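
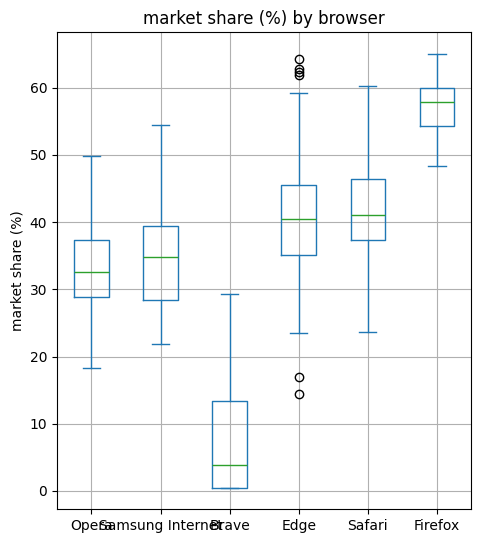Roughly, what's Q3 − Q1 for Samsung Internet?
Q3 ≈ 40, Q1 ≈ 30; IQR ≈ 10.

≈ 10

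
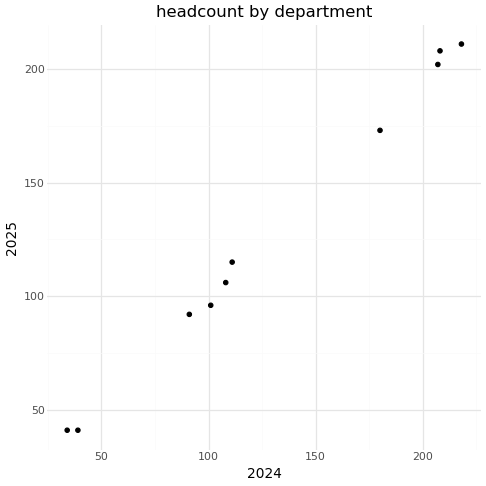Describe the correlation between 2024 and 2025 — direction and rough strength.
Points are positively correlated; strong (|r| ≈ 1.0).

positive, strong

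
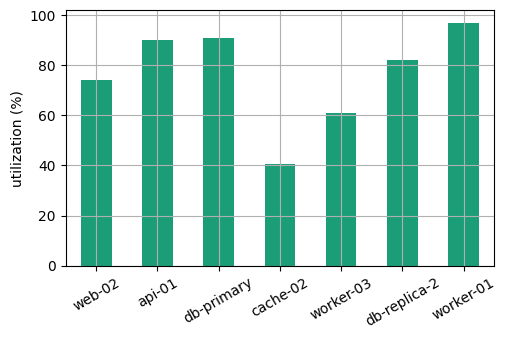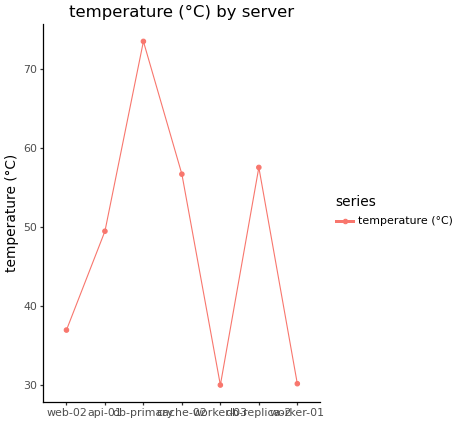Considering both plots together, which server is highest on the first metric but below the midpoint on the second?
worker-01

Chart 2 median temperature (°C) ≈ 50; below-median servers: web-02, worker-03, worker-01. Among those, worker-01 has the highest utilization (%) (≈ 100).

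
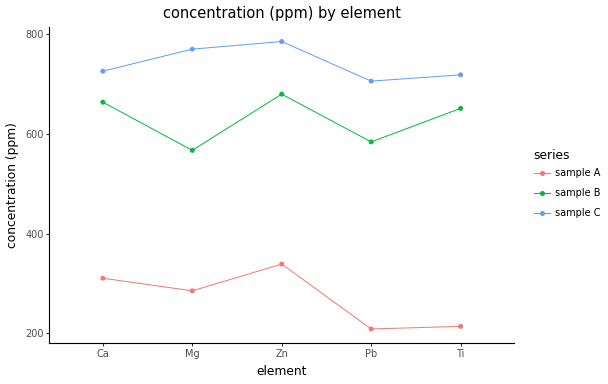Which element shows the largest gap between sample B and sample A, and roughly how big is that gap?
Ti, ≈ 450 ppm

Ti: sample B ≈ 650, sample A ≈ 200 → gap ≈ 450. Next-largest (Pb) is only ≈ 400.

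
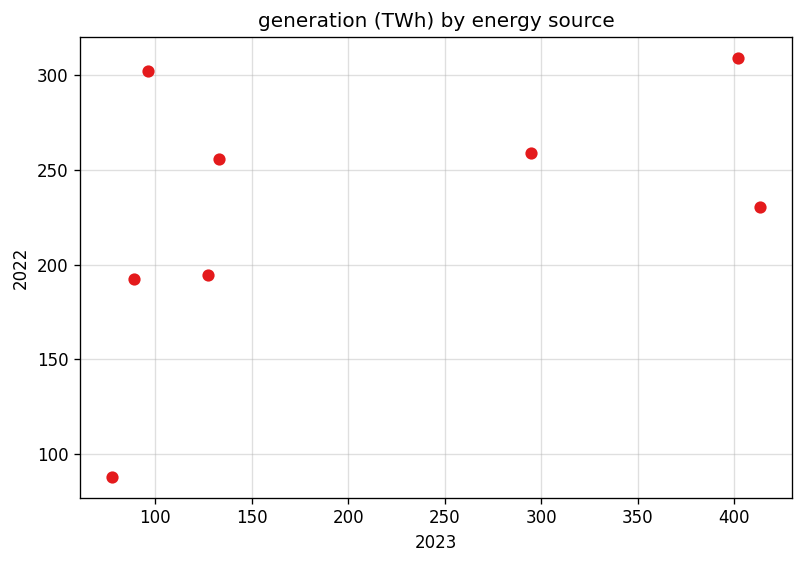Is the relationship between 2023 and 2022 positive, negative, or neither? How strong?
Points are positively correlated; moderate (|r| ≈ 0.5).

positive, moderate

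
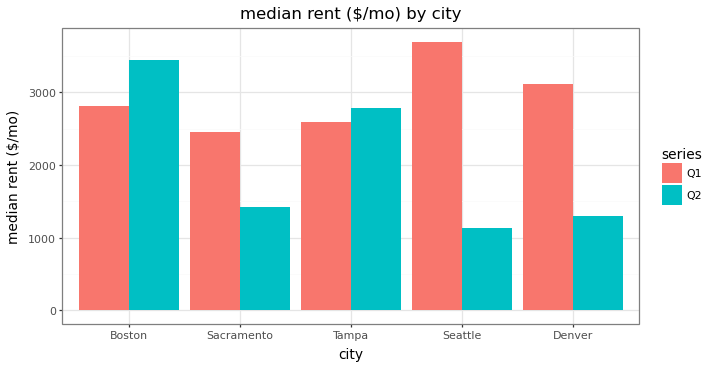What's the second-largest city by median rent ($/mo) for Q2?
Top 3 for Q2: Boston ≈ 3500, Tampa ≈ 3000, Sacramento ≈ 1500.

Tampa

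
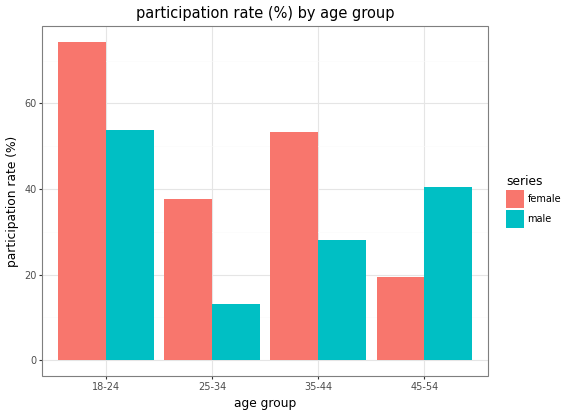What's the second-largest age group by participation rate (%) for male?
Top 3 for male: 18-24 ≈ 50, 45-54 ≈ 40, 35-44 ≈ 30.

45-54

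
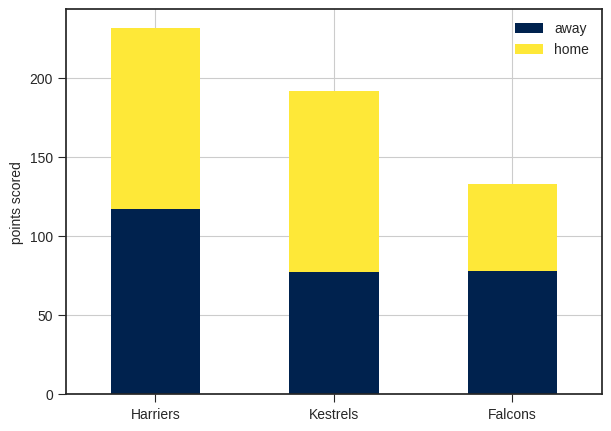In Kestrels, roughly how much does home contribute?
≈ 120

home top ≈ 200, bottom ≈ 80; segment ≈ 120.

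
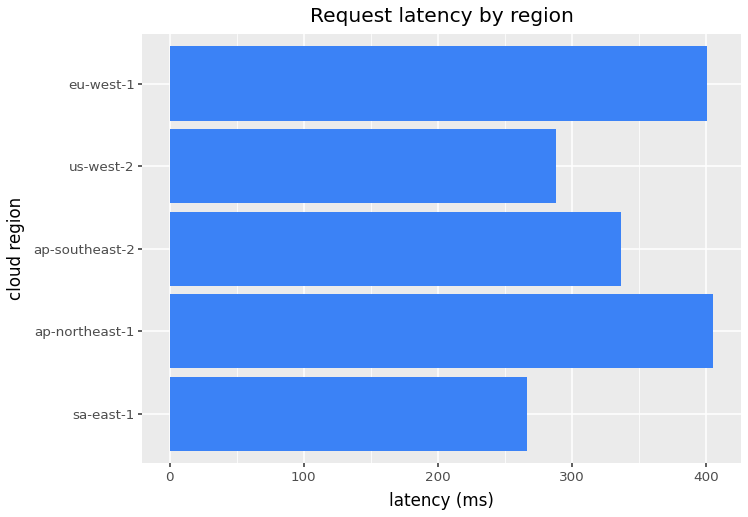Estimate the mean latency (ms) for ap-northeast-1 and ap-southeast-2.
≈ 375

(400 + 350) / 2 ≈ 375.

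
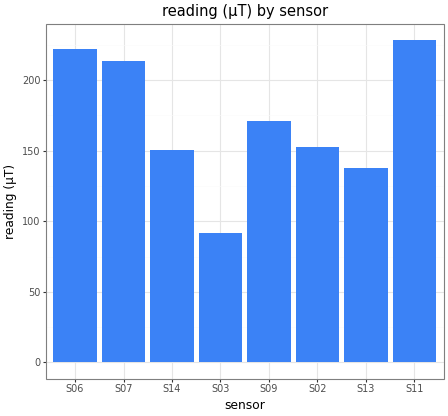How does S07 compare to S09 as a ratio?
S07 ≈ 220, S09 ≈ 180; 220/180 ≈ 1.22.

≈ 1.22×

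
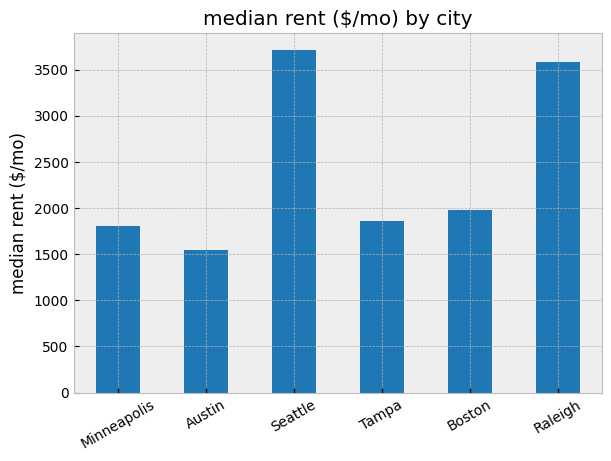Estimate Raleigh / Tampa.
≈ 1.75×

Raleigh ≈ 3500, Tampa ≈ 2000; 3500/2000 ≈ 1.75.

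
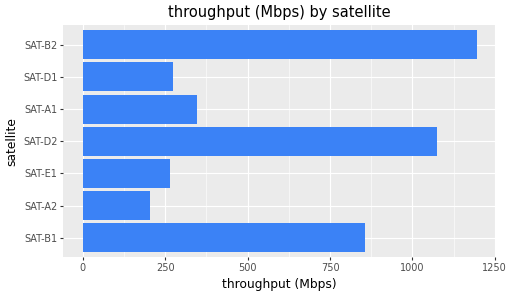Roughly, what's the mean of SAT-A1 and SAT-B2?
(300 + 1200) / 2 ≈ 750.

≈ 750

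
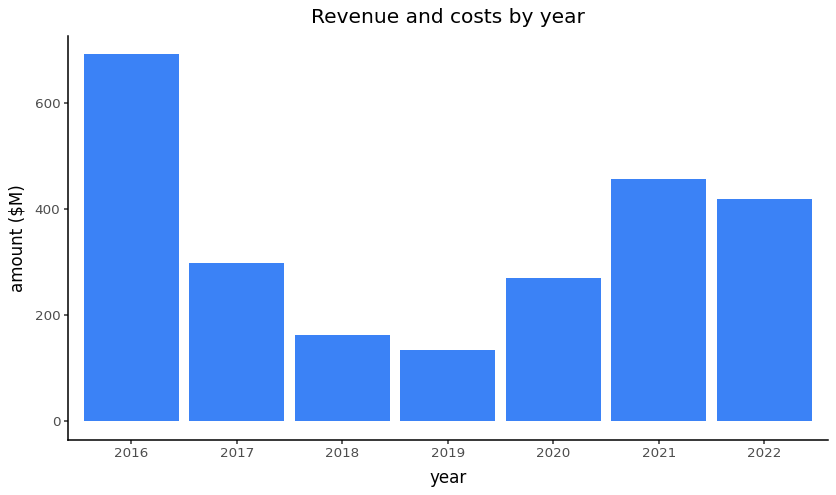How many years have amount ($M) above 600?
Above 600: 2016.

1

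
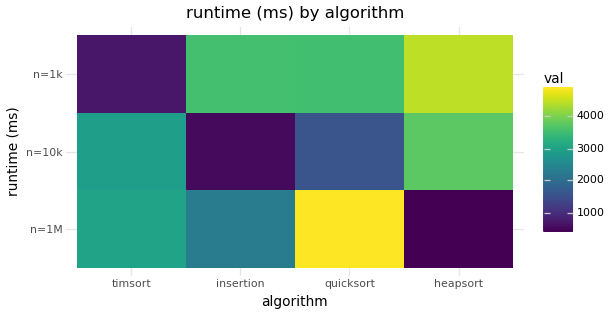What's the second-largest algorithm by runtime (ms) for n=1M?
Top 3 for n=1M: quicksort ≈ 5000, timsort ≈ 3000, insertion ≈ 2500.

timsort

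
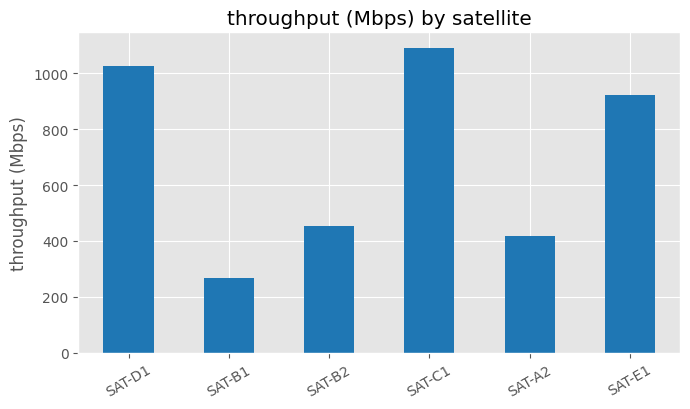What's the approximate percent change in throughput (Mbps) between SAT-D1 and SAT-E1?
SAT-D1 ≈ 1000, SAT-E1 ≈ 900; (900 − 1000) / 1000 ≈ -10%.

≈ -10%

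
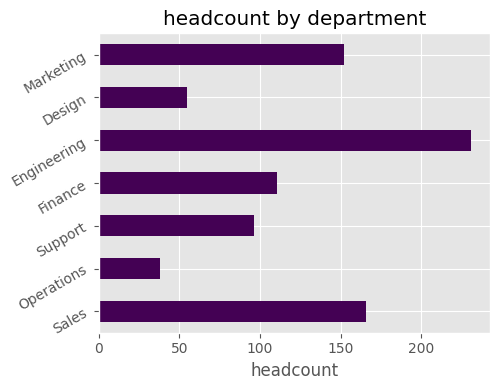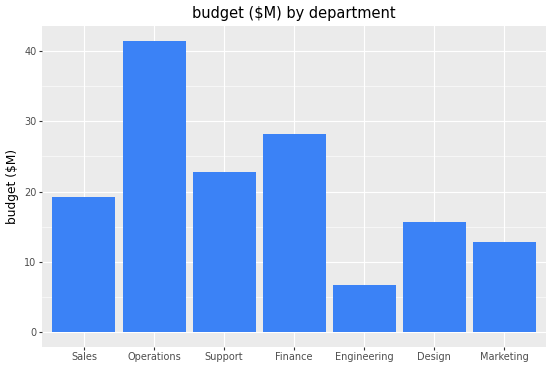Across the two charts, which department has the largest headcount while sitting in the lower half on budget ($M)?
Chart 2 median budget ($M) ≈ 20; below-median departments: Engineering, Design, Marketing. Among those, Engineering has the highest headcount (≈ 225).

Engineering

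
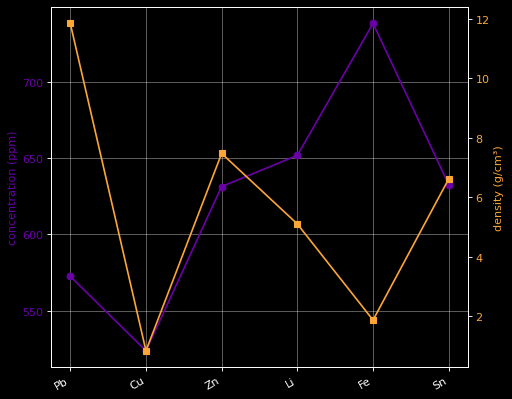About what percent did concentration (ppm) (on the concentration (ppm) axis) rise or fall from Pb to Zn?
Pb ≈ 580, Zn ≈ 640; (640 − 580) / 580 ≈ +10.3%.

≈ +10.3%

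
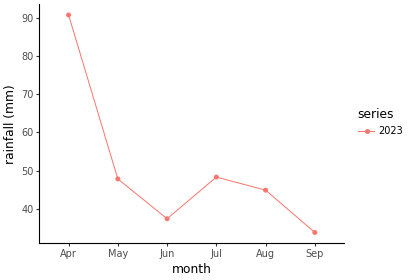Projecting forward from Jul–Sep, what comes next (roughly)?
≈ 27.5

Last three: 50, 45, 35 → slope ≈ -7.5/step → next ≈ 27.5.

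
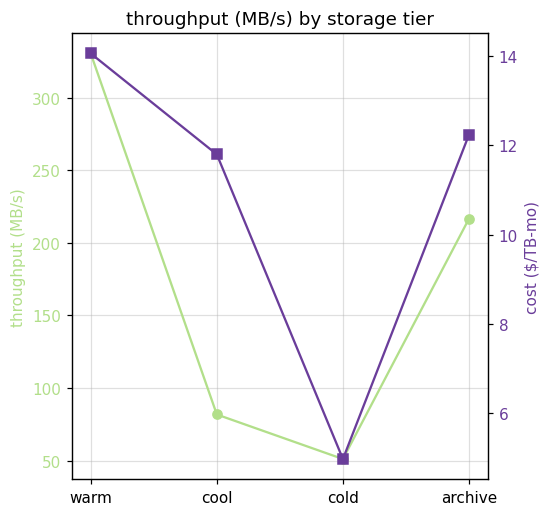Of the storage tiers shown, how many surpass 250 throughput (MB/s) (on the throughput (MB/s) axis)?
1

Above 250: warm.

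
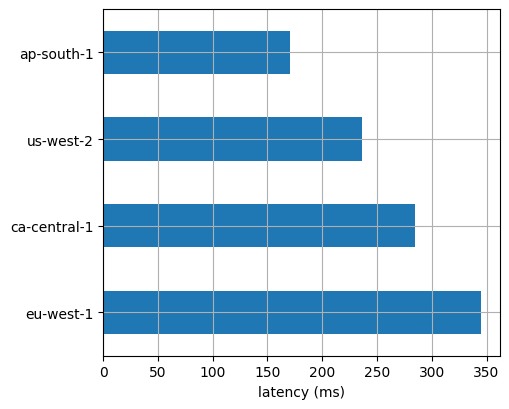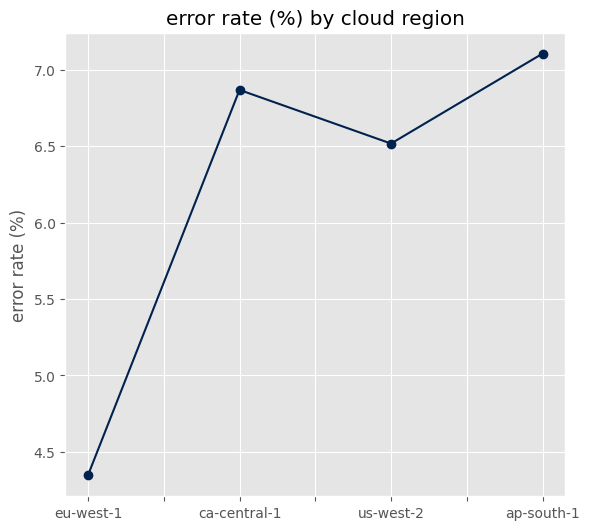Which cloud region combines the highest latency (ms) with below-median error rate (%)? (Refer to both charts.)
eu-west-1

Chart 2 median error rate (%) ≈ 7; below-median cloud regions: eu-west-1, us-west-2. Among those, eu-west-1 has the highest latency (ms) (≈ 350).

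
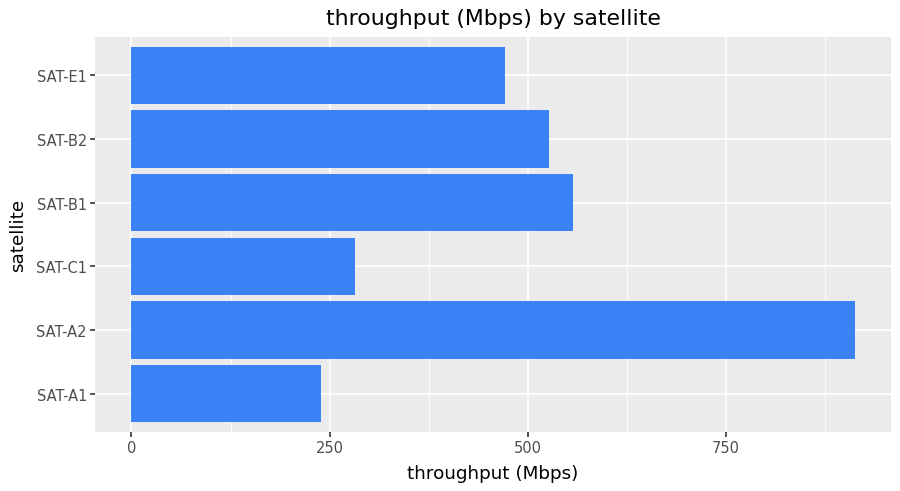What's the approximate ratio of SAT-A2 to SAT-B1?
≈ 1.5×

SAT-A2 ≈ 900, SAT-B1 ≈ 600; 900/600 ≈ 1.5.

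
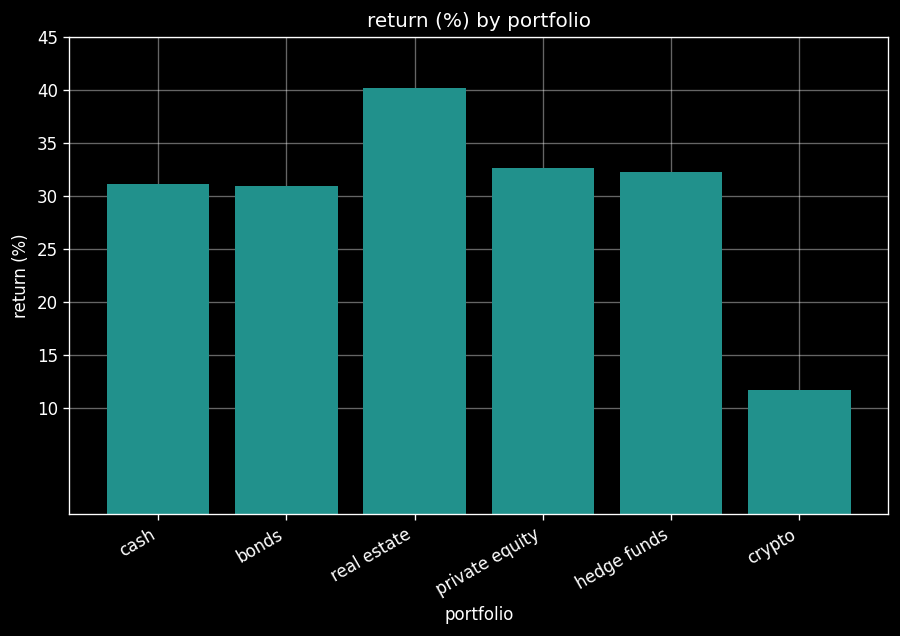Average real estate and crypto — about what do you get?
(40 + 10) / 2 ≈ 25.

≈ 25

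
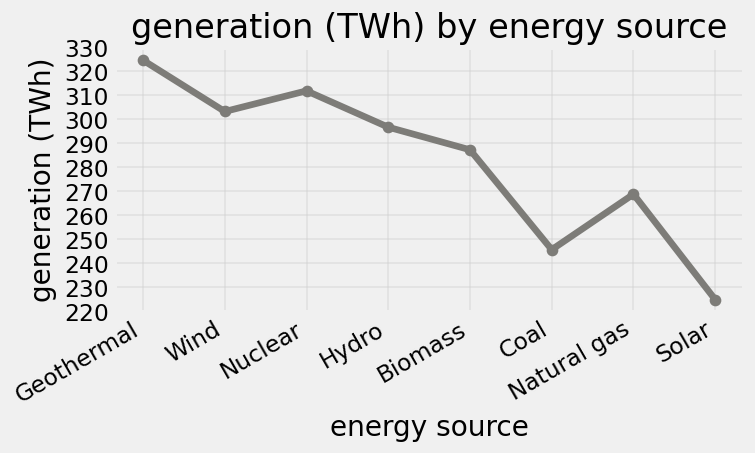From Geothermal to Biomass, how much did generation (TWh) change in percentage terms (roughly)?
≈ -9.4%

Geothermal ≈ 320, Biomass ≈ 290; (290 − 320) / 320 ≈ -9.4%.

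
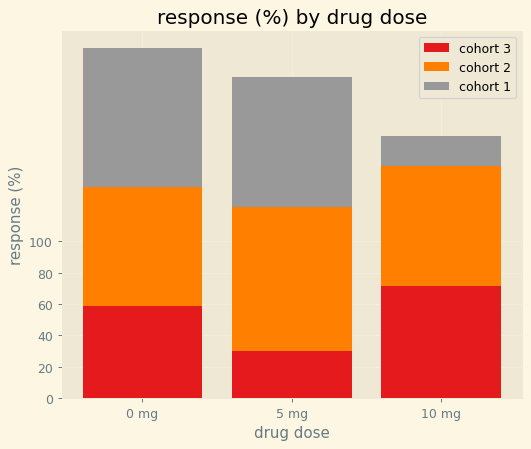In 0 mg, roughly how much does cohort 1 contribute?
≈ 80

cohort 1 top ≈ 220, bottom ≈ 140; segment ≈ 80.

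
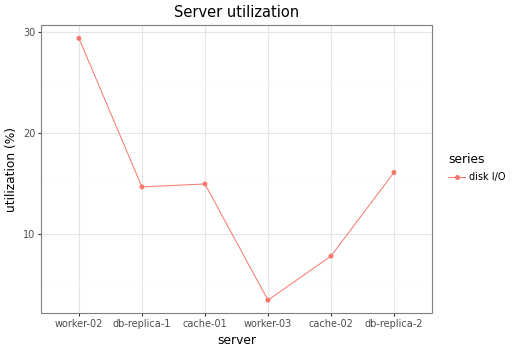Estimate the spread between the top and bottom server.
≈ 25

Max worker-02 ≈ 30, min worker-03 ≈ 5; range ≈ 25.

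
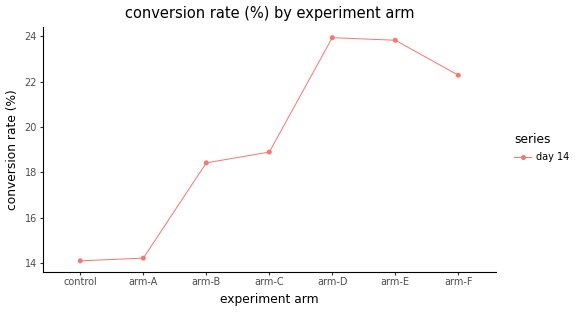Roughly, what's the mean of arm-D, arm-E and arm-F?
≈ 23

(24 + 24 + 22) / 3 ≈ 23.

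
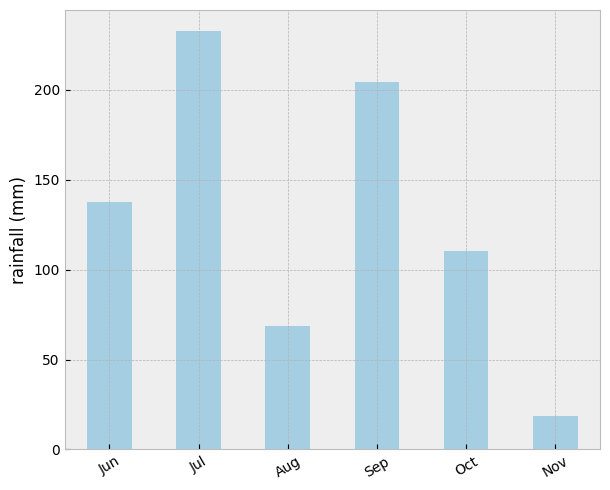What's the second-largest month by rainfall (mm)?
Top 3: Jul ≈ 240, Sep ≈ 200, Jun ≈ 140.

Sep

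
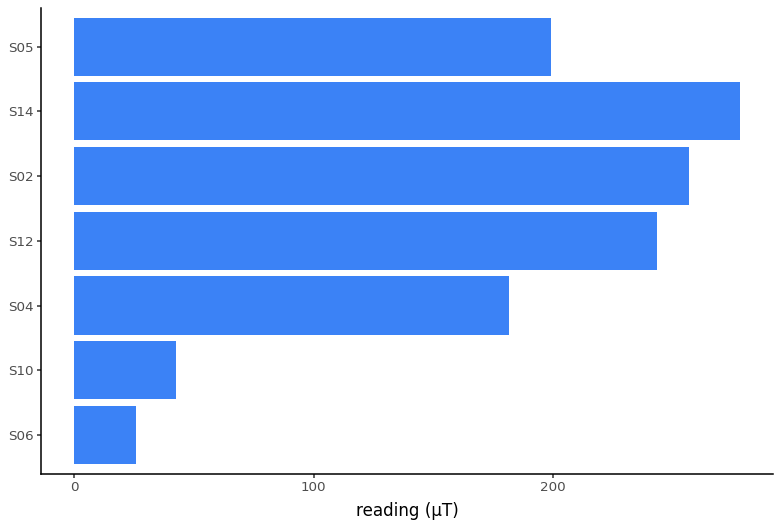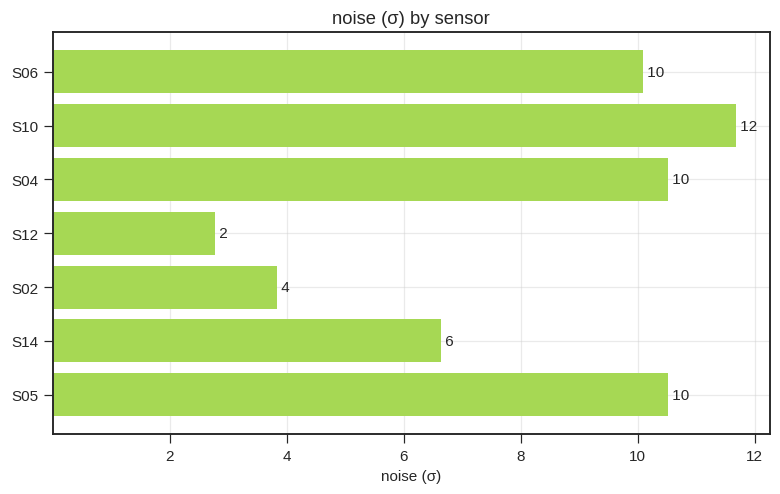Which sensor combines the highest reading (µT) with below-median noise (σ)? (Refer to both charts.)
S14

Chart 2 median noise (σ) ≈ 10; below-median sensors: S12, S02, S14. Among those, S14 has the highest reading (µT) (≈ 300).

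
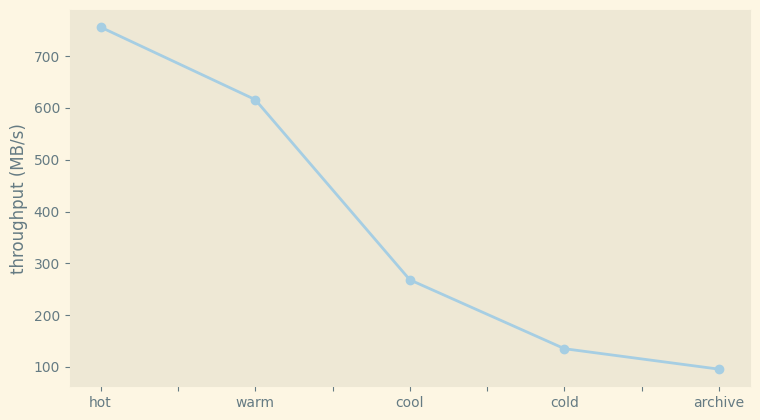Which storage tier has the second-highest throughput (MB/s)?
Top 3: hot ≈ 800, warm ≈ 600, cool ≈ 300.

warm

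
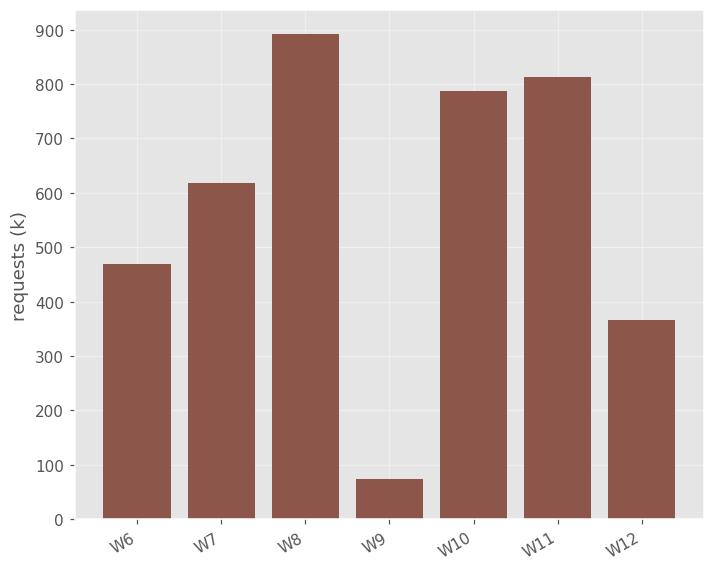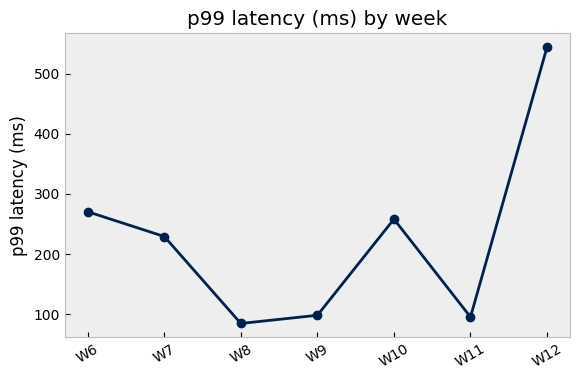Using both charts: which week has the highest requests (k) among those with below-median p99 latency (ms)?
W8

Chart 2 median p99 latency (ms) ≈ 250; below-median weeks: W8, W9, W11. Among those, W8 has the highest requests (k) (≈ 900).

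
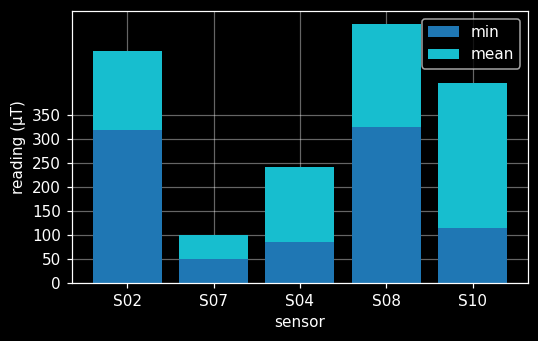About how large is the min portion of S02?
≈ 300

min top ≈ 300, bottom ≈ 0; segment ≈ 300.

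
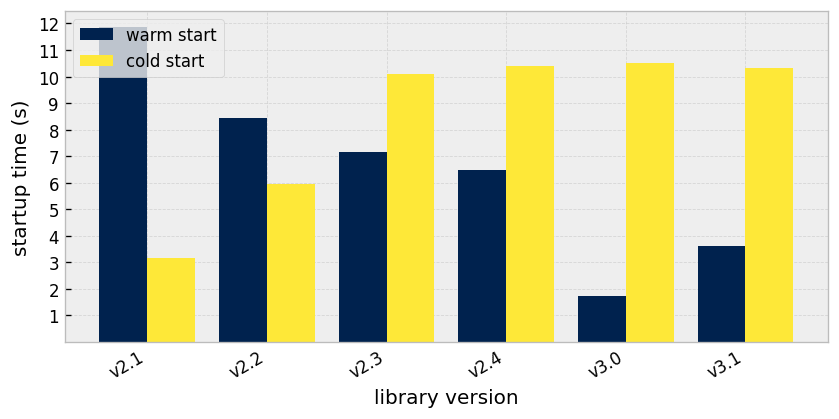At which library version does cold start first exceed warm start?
v2.3

v2.2: cold start ≈ 6 vs warm start ≈ 8 (not yet); v2.3: cold start ≈ 10 vs warm start ≈ 7 (first crossover).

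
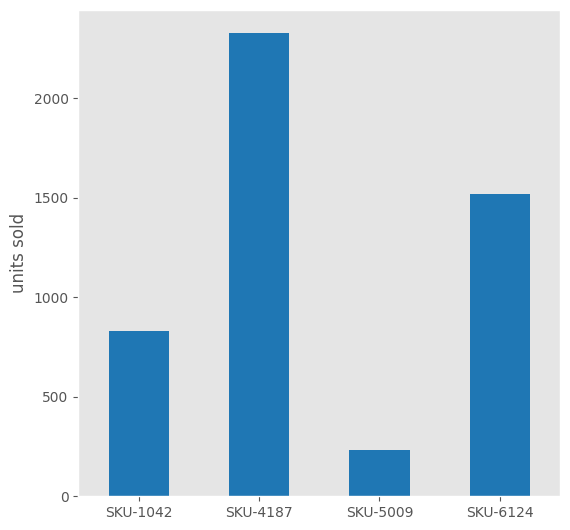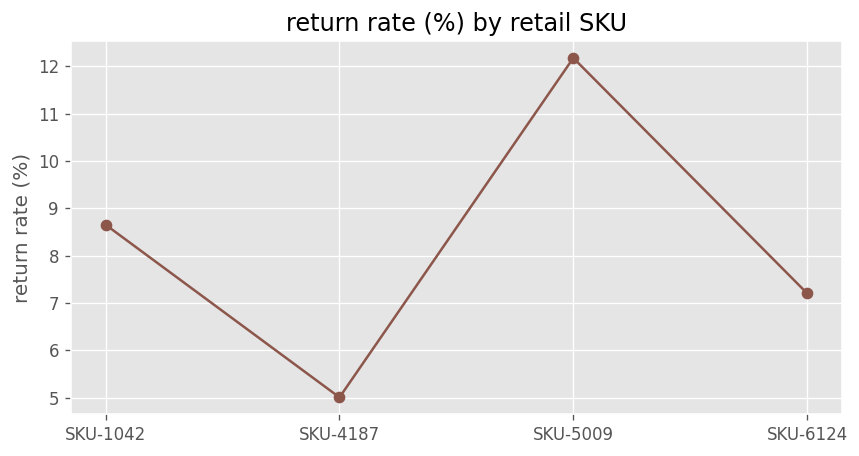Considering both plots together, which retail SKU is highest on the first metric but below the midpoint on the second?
SKU-4187

Chart 2 median return rate (%) ≈ 8; below-median retail SKUs: SKU-4187, SKU-6124. Among those, SKU-4187 has the highest units sold (≈ 2500).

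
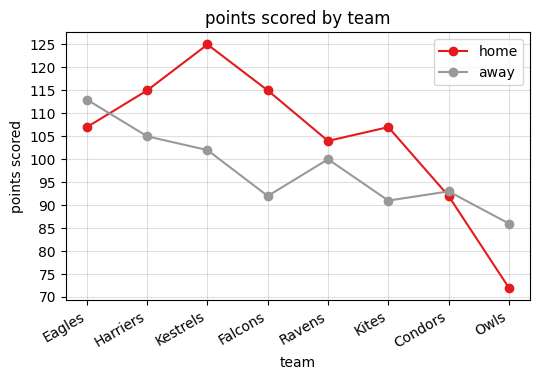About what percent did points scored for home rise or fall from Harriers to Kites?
Harriers ≈ 115, Kites ≈ 105; (105 − 115) / 115 ≈ -8.7%.

≈ -8.7%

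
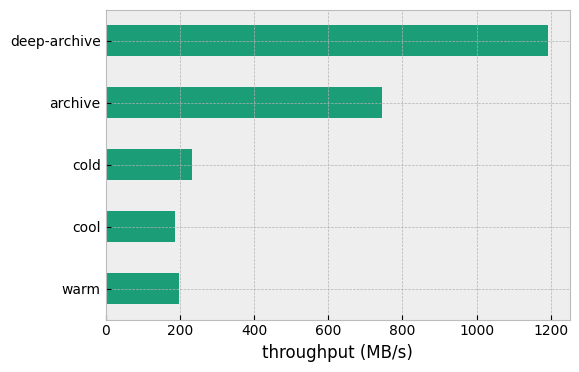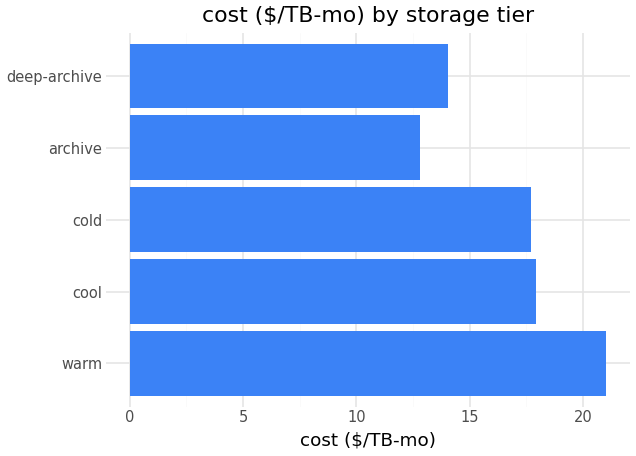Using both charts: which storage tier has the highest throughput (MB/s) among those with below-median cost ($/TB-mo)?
deep-archive

Chart 2 median cost ($/TB-mo) ≈ 18; below-median storage tiers: archive, deep-archive. Among those, deep-archive has the highest throughput (MB/s) (≈ 1200).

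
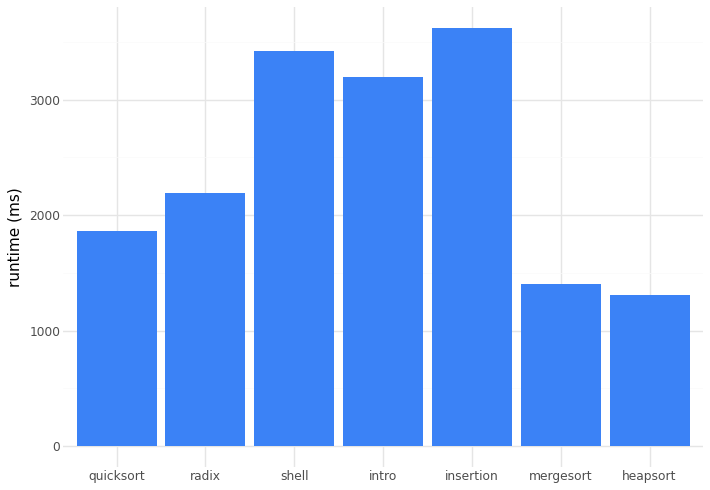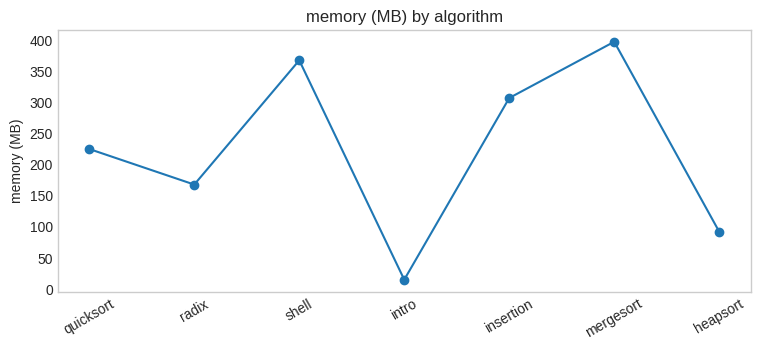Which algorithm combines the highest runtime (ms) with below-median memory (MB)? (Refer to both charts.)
Chart 2 median memory (MB) ≈ 200; below-median algorithms: radix, intro, heapsort. Among those, intro has the highest runtime (ms) (≈ 3000).

intro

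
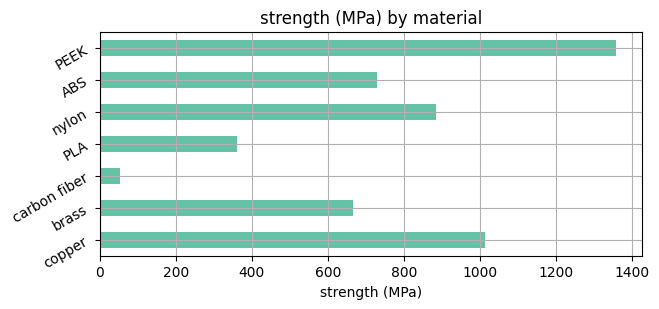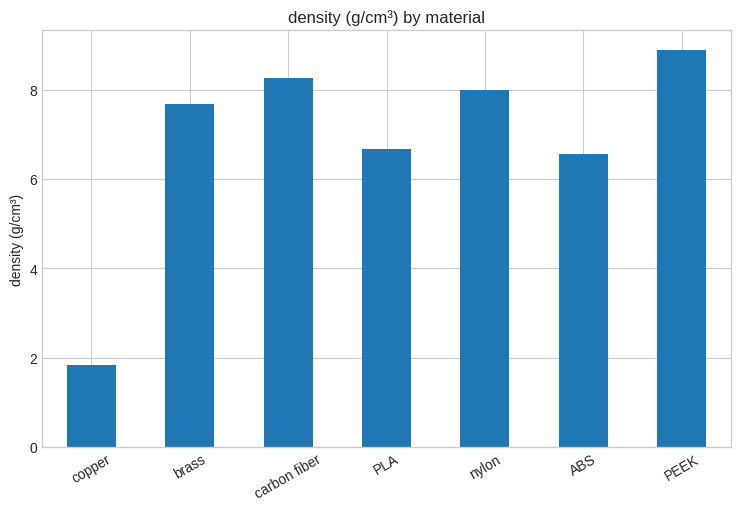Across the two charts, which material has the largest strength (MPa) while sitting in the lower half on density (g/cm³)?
copper

Chart 2 median density (g/cm³) ≈ 8; below-median materials: copper, PLA, ABS. Among those, copper has the highest strength (MPa) (≈ 1000).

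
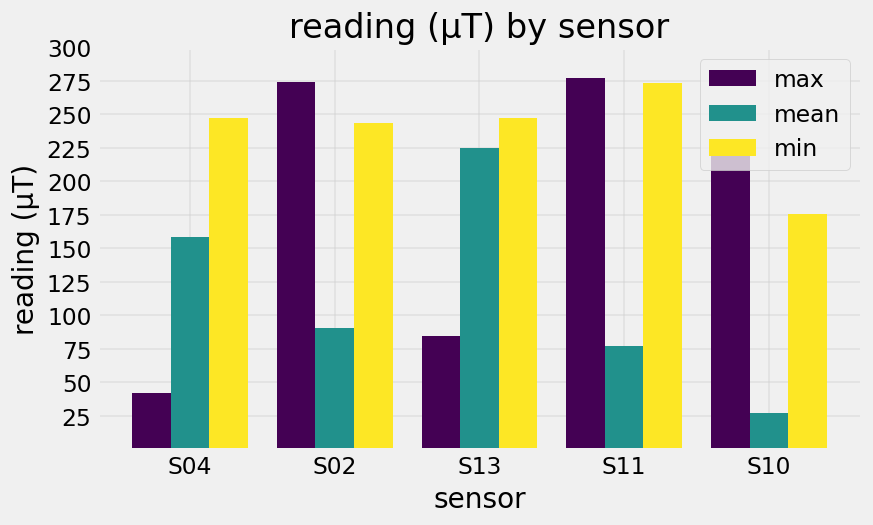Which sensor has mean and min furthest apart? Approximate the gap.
S11, ≈ 200 µT

S11: mean ≈ 75, min ≈ 275 → gap ≈ 200. Next-largest (S02) is only ≈ 150.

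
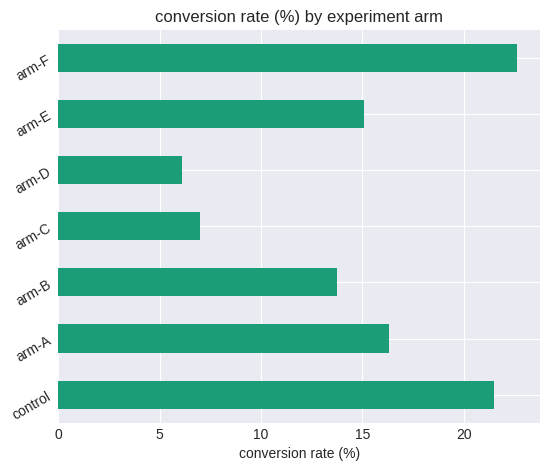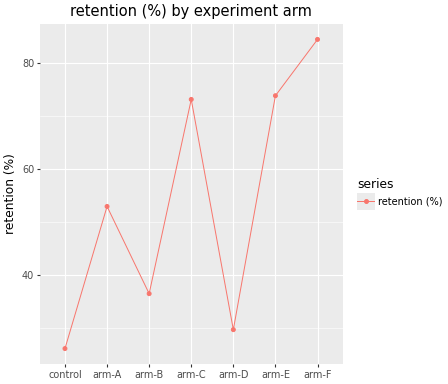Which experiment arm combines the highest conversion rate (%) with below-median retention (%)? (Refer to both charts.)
control

Chart 2 median retention (%) ≈ 50; below-median experiment arms: control, arm-B, arm-D. Among those, control has the highest conversion rate (%) (≈ 20).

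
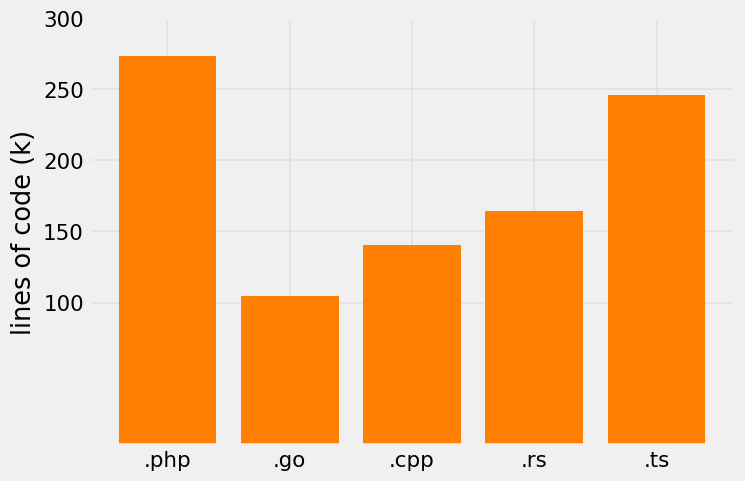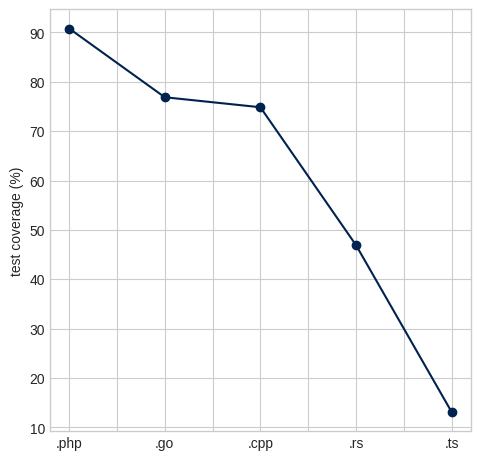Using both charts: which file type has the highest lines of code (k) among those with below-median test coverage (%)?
Chart 2 median test coverage (%) ≈ 70; below-median file types: .rs, .ts. Among those, .ts has the highest lines of code (k) (≈ 250).

.ts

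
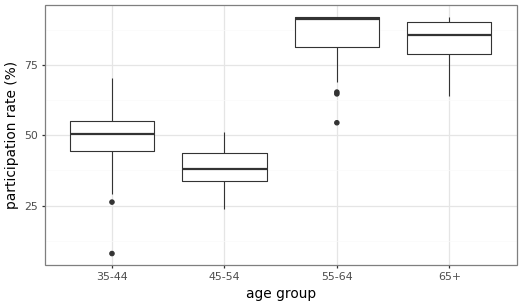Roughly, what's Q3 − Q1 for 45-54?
Q3 ≈ 45, Q1 ≈ 35; IQR ≈ 10.

≈ 10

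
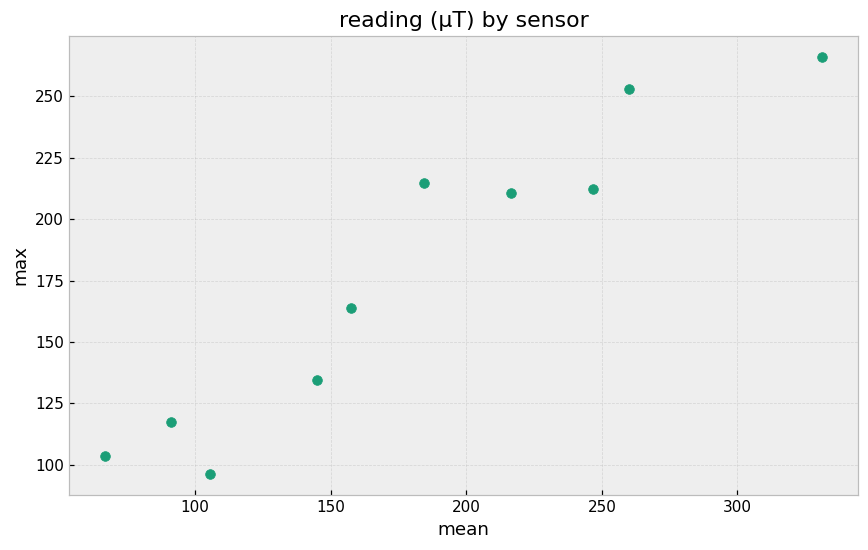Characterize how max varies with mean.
positive, strong

Points are positively correlated; strong (|r| ≈ 1.0).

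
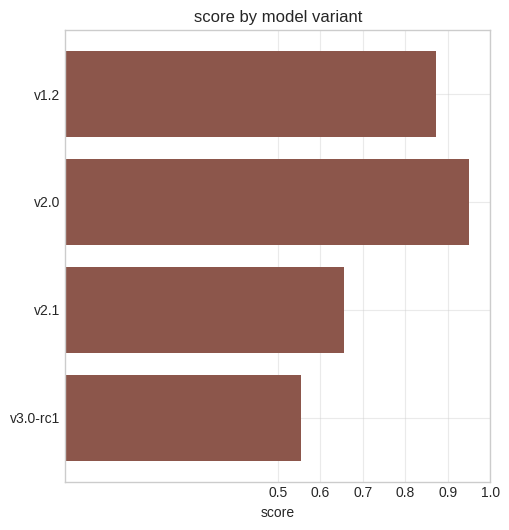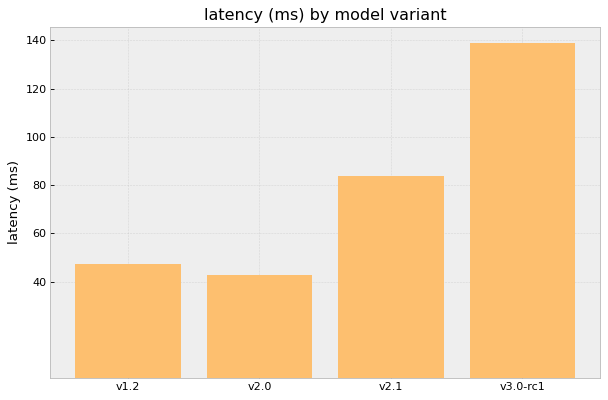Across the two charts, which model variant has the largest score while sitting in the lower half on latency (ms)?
v2.0

Chart 2 median latency (ms) ≈ 60; below-median model variants: v1.2, v2.0. Among those, v2.0 has the highest score (≈ 1).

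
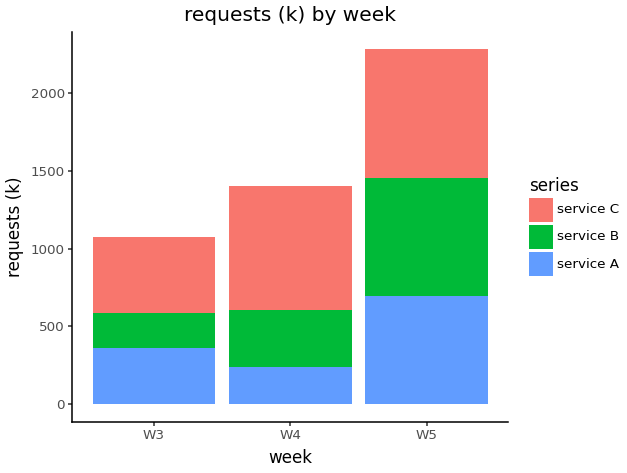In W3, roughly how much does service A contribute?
≈ 400

service A top ≈ 400, bottom ≈ 0; segment ≈ 400.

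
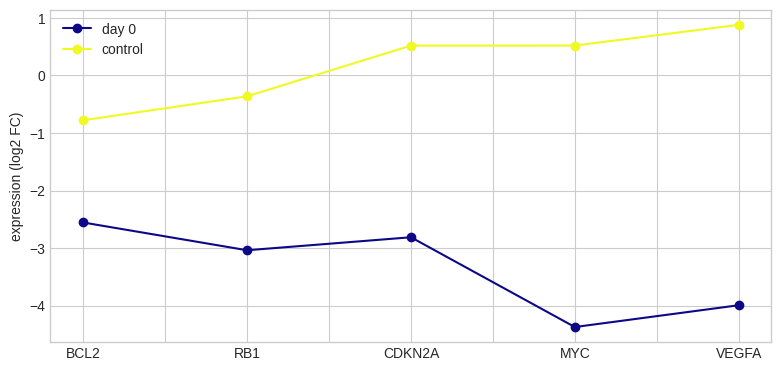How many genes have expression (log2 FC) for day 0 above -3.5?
3

Above -3.5: BCL2, RB1, CDKN2A.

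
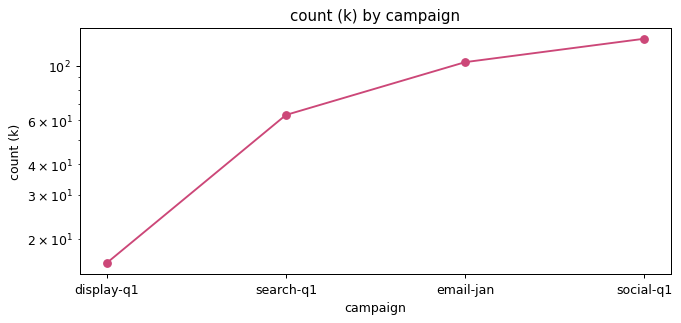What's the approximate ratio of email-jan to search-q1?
email-jan ≈ 100, search-q1 ≈ 60; 100/60 ≈ 1.67.

≈ 1.67×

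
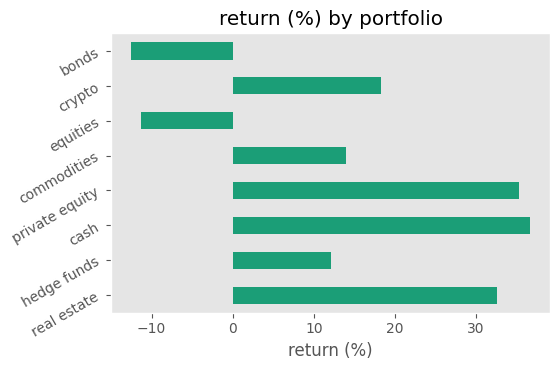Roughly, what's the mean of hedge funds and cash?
≈ 22

(10 + 35) / 2 ≈ 22.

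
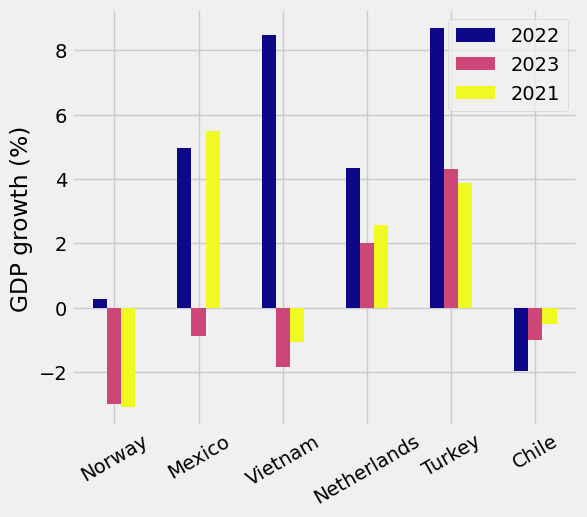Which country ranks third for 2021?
Netherlands

Top 4 for 2021: Mexico ≈ 5, Turkey ≈ 4, Netherlands ≈ 3, Chile ≈ -1.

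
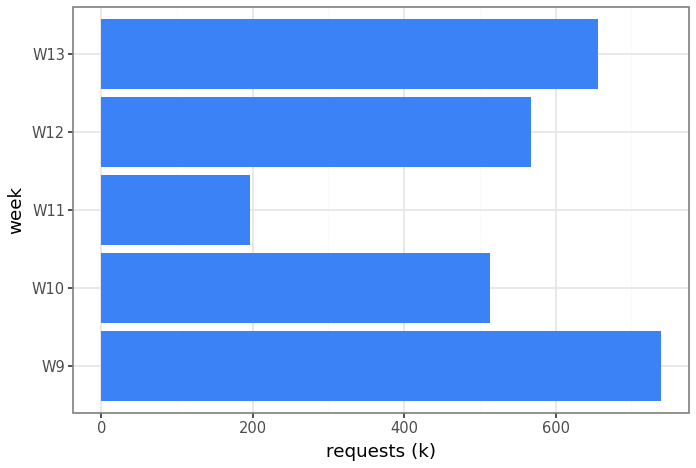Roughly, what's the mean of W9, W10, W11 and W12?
(700 + 500 + 200 + 600) / 4 ≈ 500.

≈ 500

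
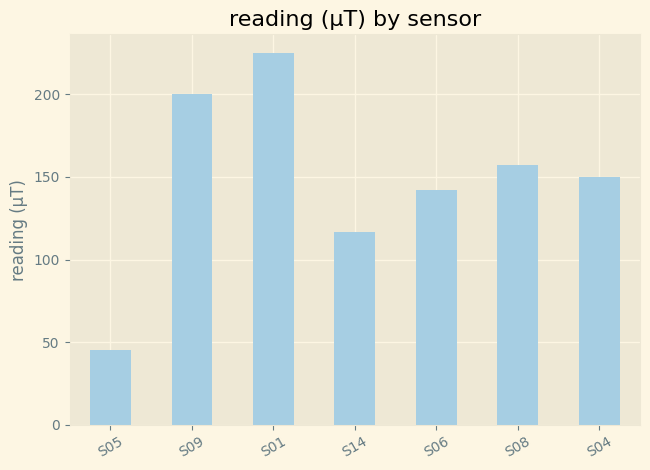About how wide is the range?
≈ 180

Max S01 ≈ 220, min S05 ≈ 40; range ≈ 180.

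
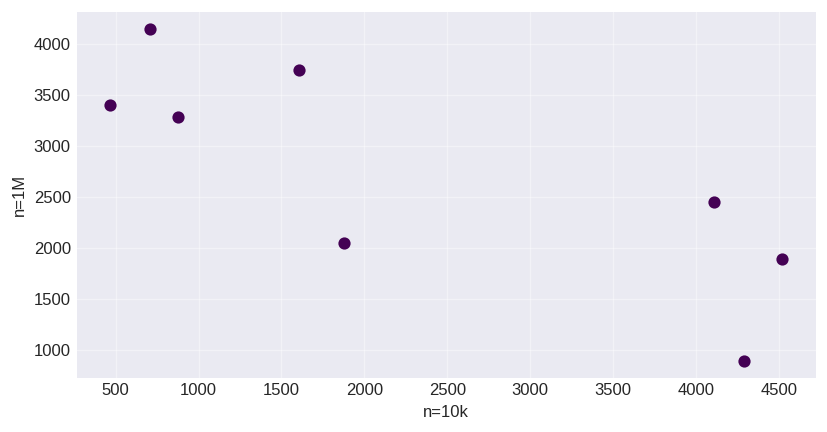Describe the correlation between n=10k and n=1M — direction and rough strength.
Points are negatively correlated; strong (|r| ≈ 0.8).

negative, strong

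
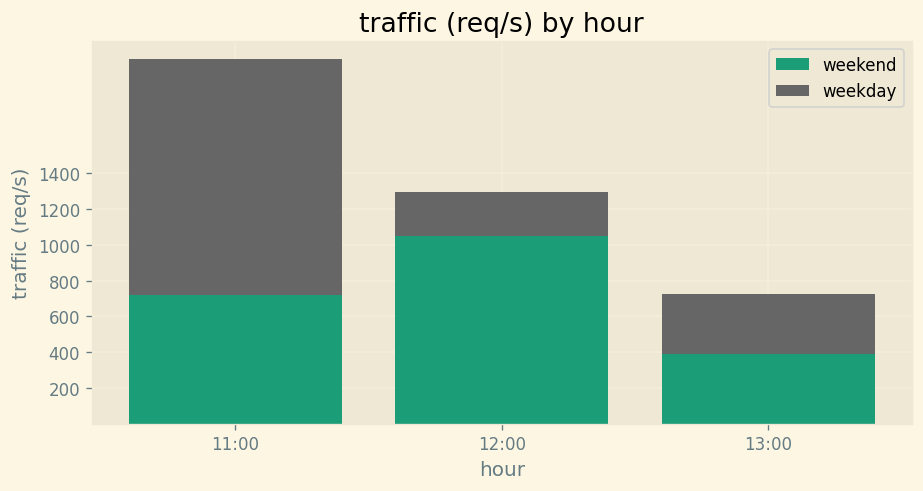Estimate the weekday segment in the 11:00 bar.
≈ 1200

weekday top ≈ 2000, bottom ≈ 800; segment ≈ 1200.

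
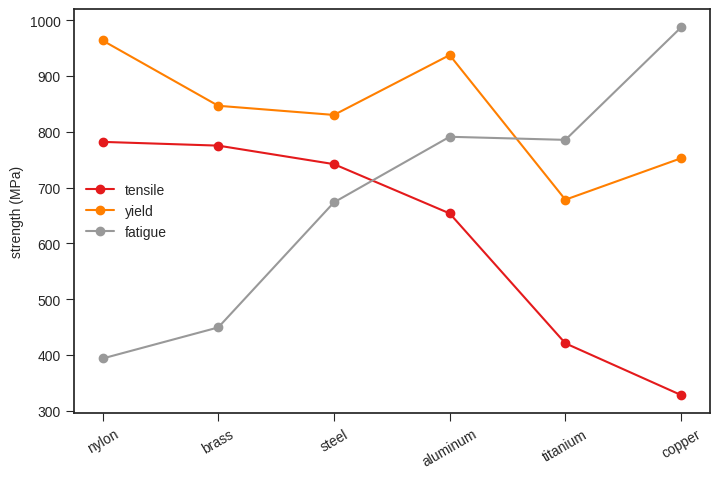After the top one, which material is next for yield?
aluminum

Top 3 for yield: nylon ≈ 1000, aluminum ≈ 900, brass ≈ 800.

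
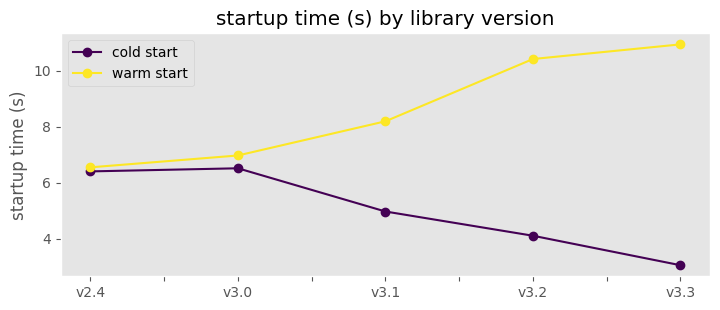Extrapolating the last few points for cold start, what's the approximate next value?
Last three: 5, 4, 3 → slope ≈ -1/step → next ≈ 2.

≈ 2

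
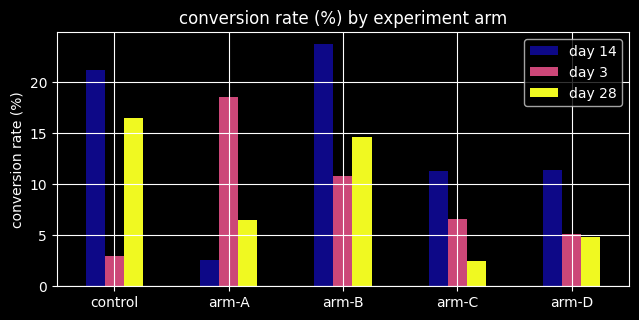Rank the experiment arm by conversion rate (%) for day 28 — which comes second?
Top 3 for day 28: control ≈ 16, arm-B ≈ 14, arm-A ≈ 6.

arm-B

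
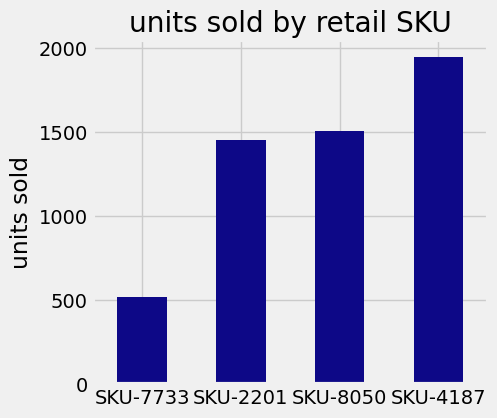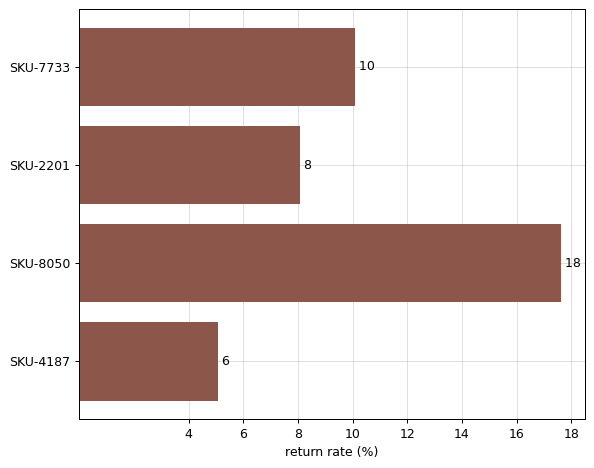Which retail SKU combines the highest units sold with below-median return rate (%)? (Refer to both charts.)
Chart 2 median return rate (%) ≈ 10; below-median retail SKUs: SKU-2201, SKU-4187. Among those, SKU-4187 has the highest units sold (≈ 2000).

SKU-4187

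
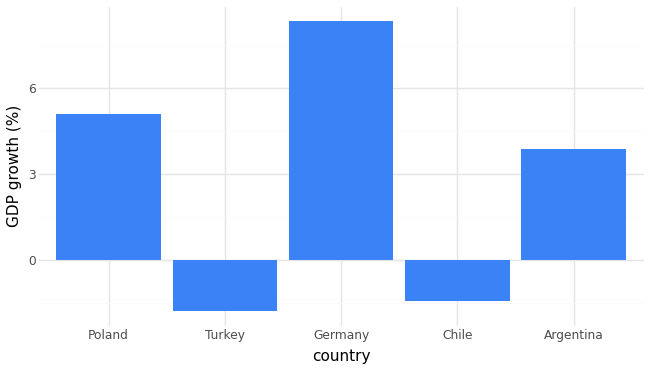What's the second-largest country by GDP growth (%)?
Poland

Top 3: Germany ≈ 8, Poland ≈ 5, Argentina ≈ 4.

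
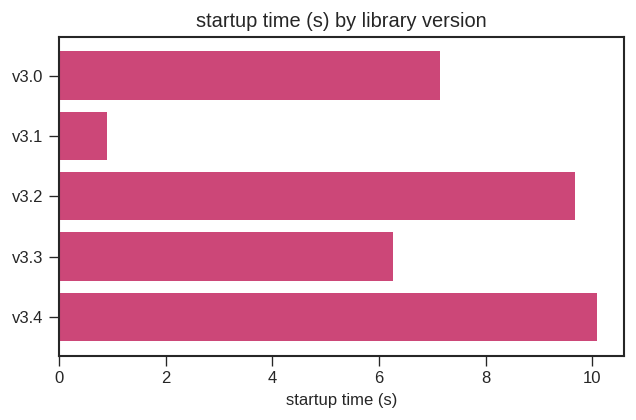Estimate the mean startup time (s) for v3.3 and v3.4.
≈ 8

(6 + 10) / 2 ≈ 8.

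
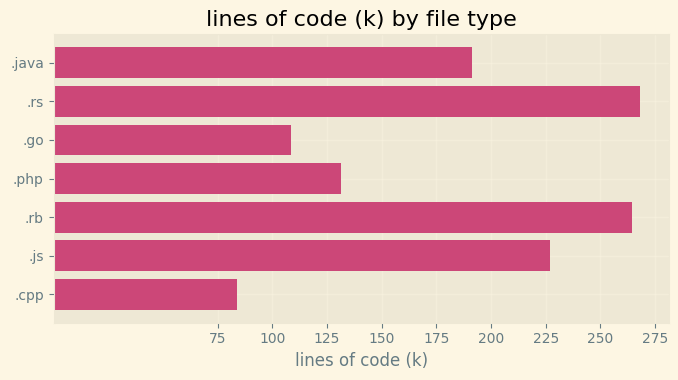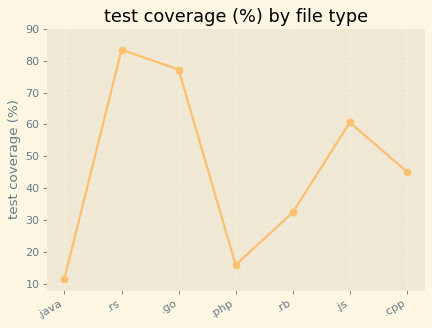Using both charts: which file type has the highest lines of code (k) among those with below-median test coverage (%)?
.rb

Chart 2 median test coverage (%) ≈ 50; below-median file types: .java, .php, .rb. Among those, .rb has the highest lines of code (k) (≈ 275).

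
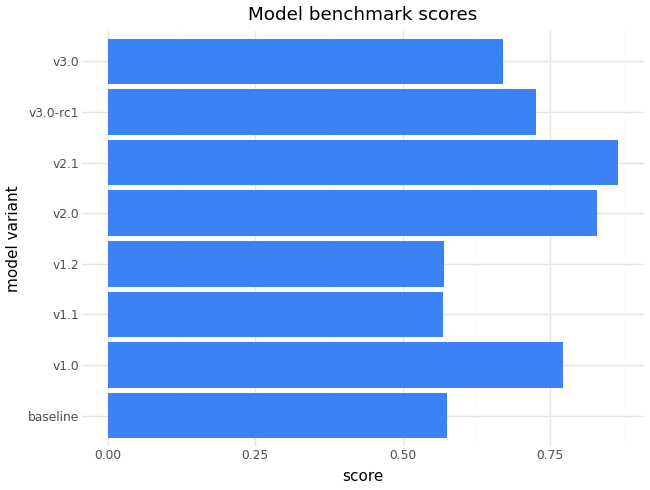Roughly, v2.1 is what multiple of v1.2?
v2.1 ≈ 0.9, v1.2 ≈ 0.6; 0.9/0.6 ≈ 1.5.

≈ 1.5×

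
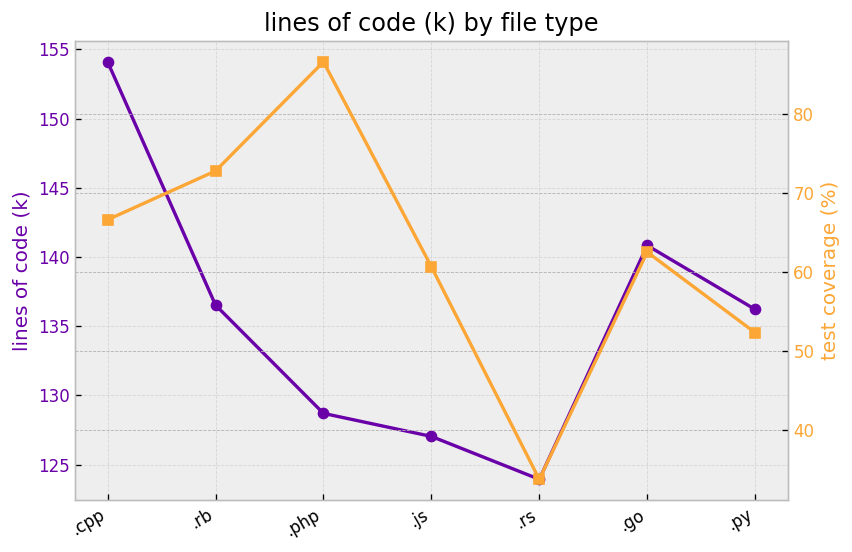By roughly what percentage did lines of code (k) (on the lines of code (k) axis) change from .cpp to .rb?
.cpp ≈ 155, .rb ≈ 135; (135 − 155) / 155 ≈ -12.9%.

≈ -12.9%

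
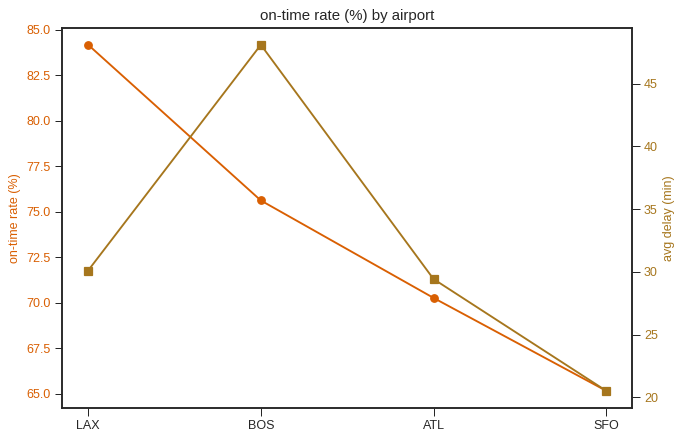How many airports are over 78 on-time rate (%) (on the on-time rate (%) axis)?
1

Above 78: LAX.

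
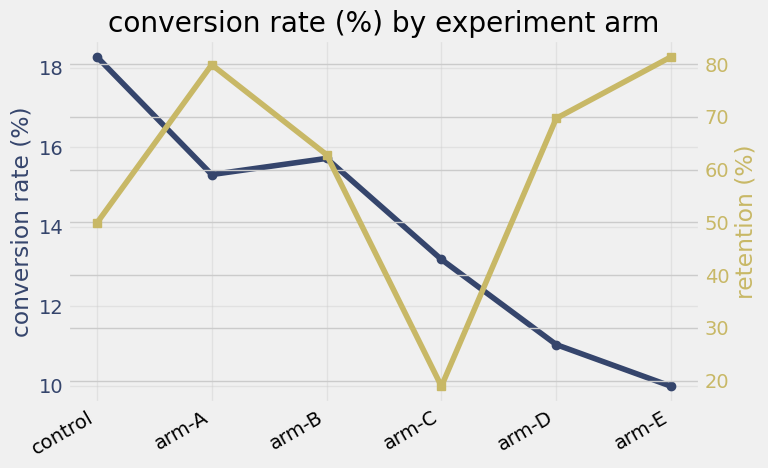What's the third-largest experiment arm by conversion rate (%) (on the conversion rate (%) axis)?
arm-A

Top 4 (on the conversion rate (%) axis): control ≈ 18, arm-B ≈ 16, arm-A ≈ 15, arm-C ≈ 13.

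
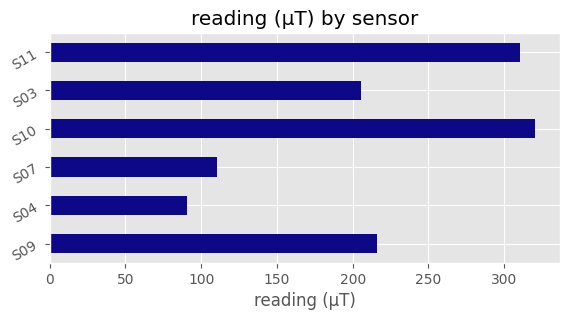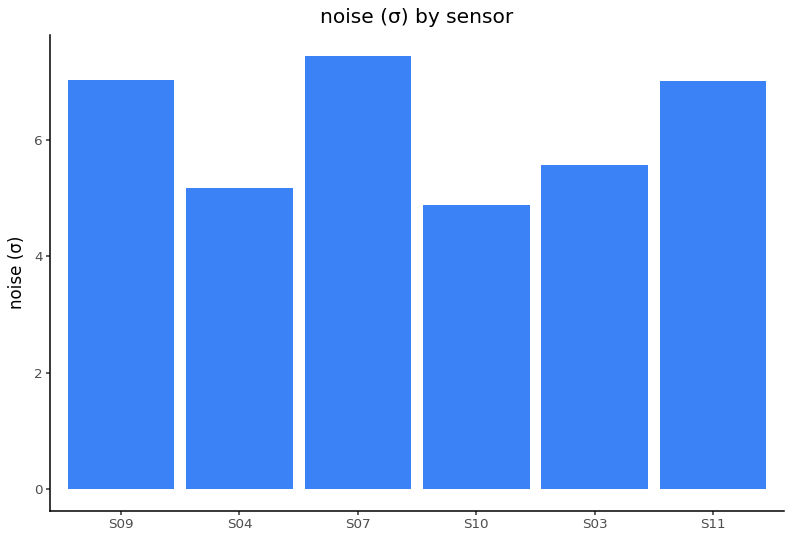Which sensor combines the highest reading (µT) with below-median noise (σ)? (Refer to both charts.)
Chart 2 median noise (σ) ≈ 6; below-median sensors: S04, S10, S03. Among those, S10 has the highest reading (µT) (≈ 300).

S10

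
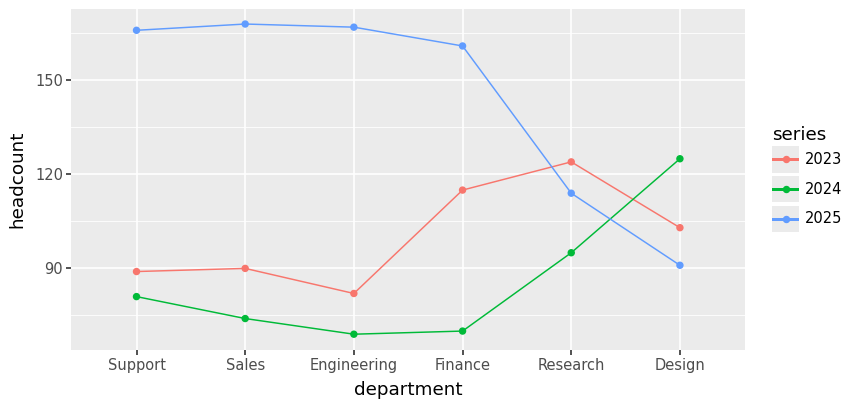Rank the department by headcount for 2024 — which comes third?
Support

Top 4 for 2024: Design ≈ 120, Research ≈ 100, Support ≈ 80, Sales ≈ 70.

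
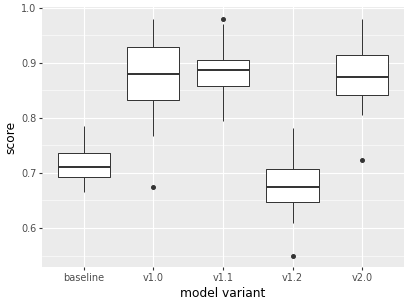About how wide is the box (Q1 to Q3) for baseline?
≈ 0.04

Q3 ≈ 0.74, Q1 ≈ 0.70; IQR ≈ 0.04.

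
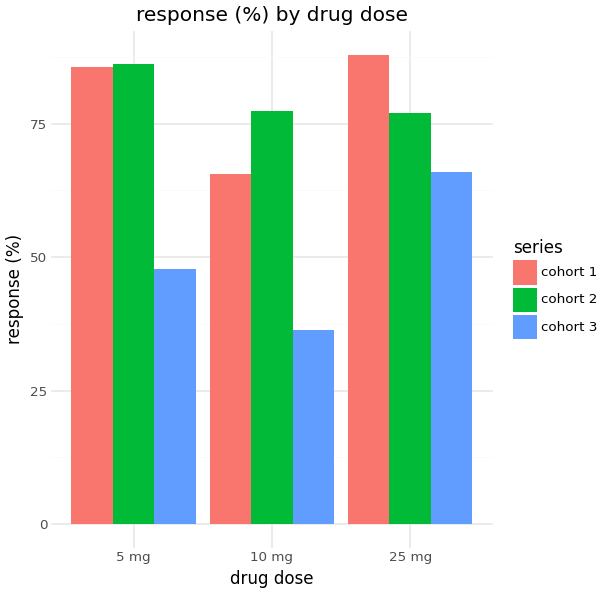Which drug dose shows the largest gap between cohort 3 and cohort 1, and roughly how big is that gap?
5 mg: cohort 3 ≈ 50, cohort 1 ≈ 90 → gap ≈ 40. Next-largest (10 mg) is only ≈ 30.

5 mg, ≈ 40 %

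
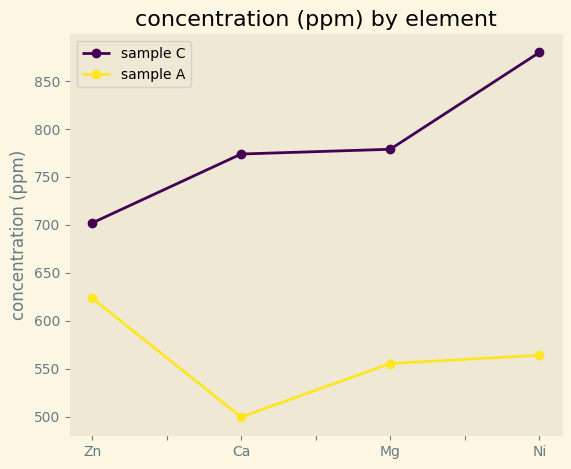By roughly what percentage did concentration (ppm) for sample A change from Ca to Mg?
Ca ≈ 500, Mg ≈ 550; (550 − 500) / 500 ≈ +10%.

≈ +10%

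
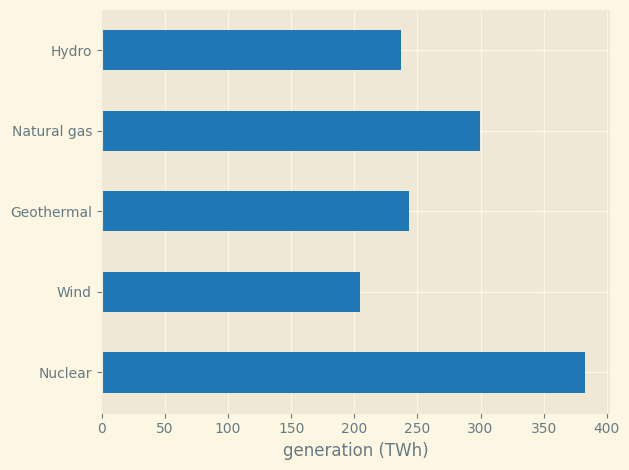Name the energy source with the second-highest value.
Natural gas

Top 3: Nuclear ≈ 400, Natural gas ≈ 300, Geothermal ≈ 250.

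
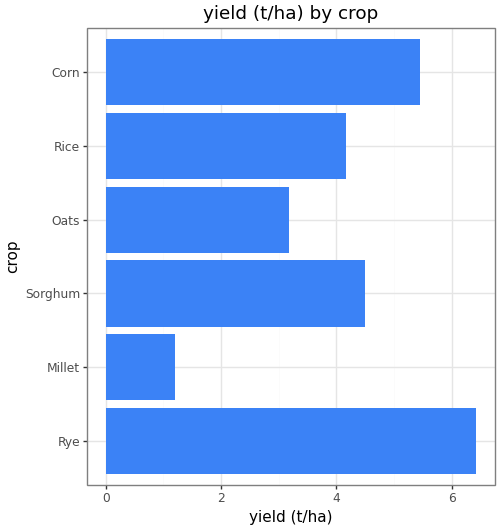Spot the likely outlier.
Millet

Millet ≈ 1; the rest sit between ≈ 3 and ≈ 6.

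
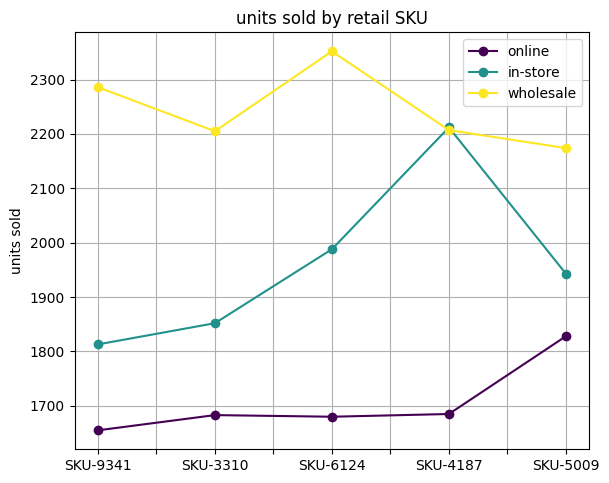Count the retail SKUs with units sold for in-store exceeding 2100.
Above 2100: SKU-4187.

1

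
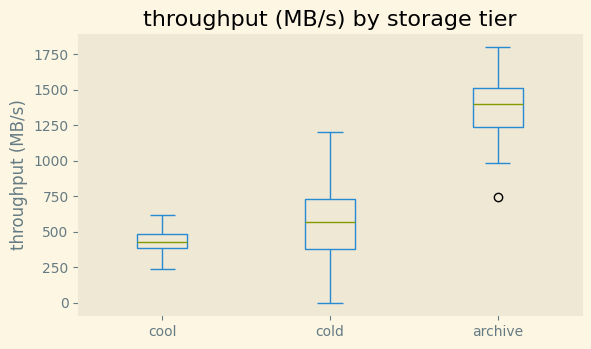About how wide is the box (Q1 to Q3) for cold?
Q3 ≈ 700, Q1 ≈ 400; IQR ≈ 300.

≈ 300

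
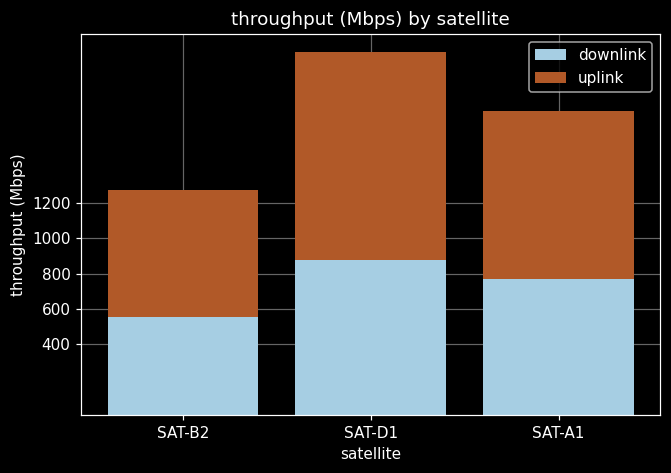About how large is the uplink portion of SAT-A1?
uplink top ≈ 1800, bottom ≈ 800; segment ≈ 1000.

≈ 1000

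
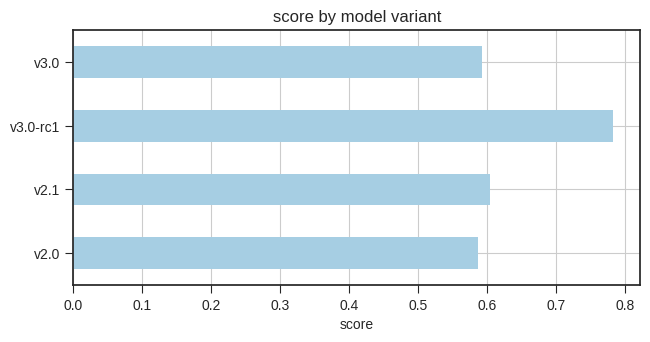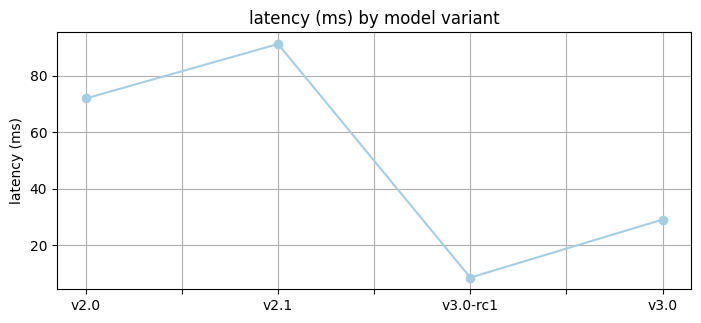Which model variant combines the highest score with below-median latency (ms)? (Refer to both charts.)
Chart 2 median latency (ms) ≈ 50; below-median model variants: v3.0-rc1, v3.0. Among those, v3.0-rc1 has the highest score (≈ 0.8).

v3.0-rc1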